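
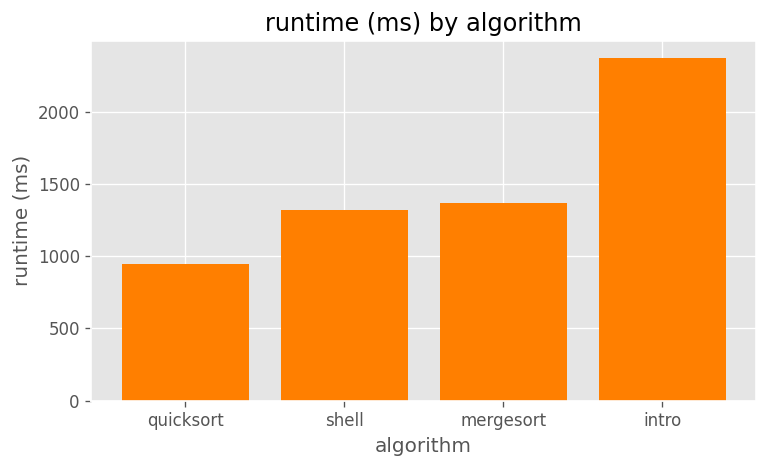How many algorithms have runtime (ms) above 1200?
3

Above 1200: shell, mergesort, intro.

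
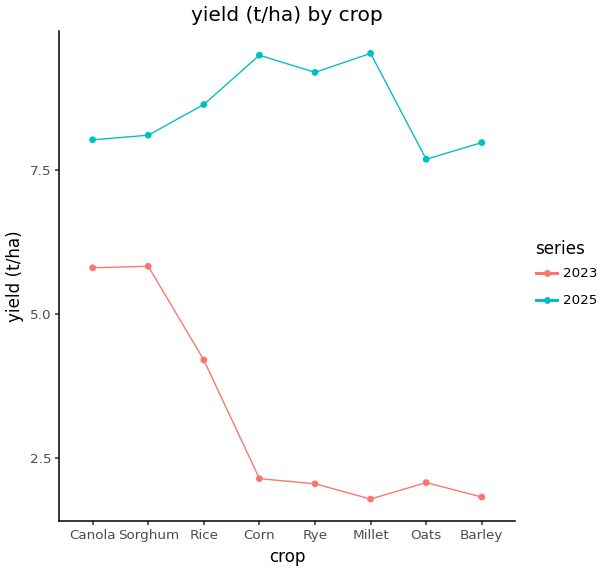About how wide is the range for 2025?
Max Millet ≈ 10, min Oats ≈ 8; range ≈ 2.

≈ 2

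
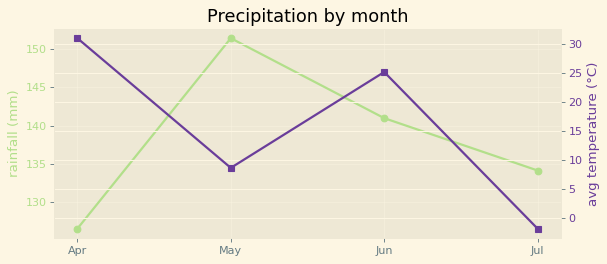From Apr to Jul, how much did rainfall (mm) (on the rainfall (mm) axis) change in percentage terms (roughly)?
Apr ≈ 125, Jul ≈ 135; (135 − 125) / 125 ≈ +8%.

≈ +8%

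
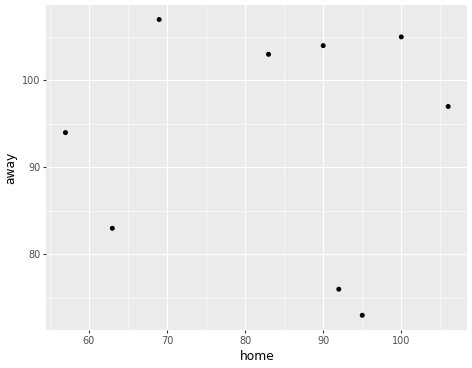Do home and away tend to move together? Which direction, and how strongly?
Points are roughly uncorrelated; weak (|r| ≈ 0.0).

no clear correlation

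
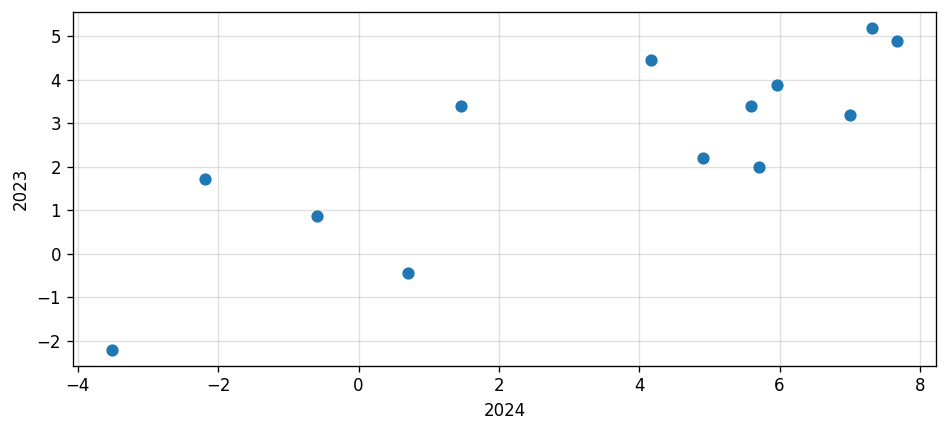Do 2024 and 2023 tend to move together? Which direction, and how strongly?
Points are positively correlated; strong (|r| ≈ 0.8).

positive, strong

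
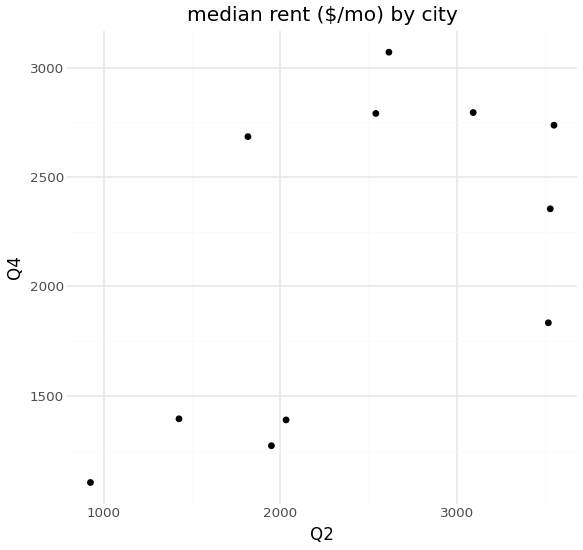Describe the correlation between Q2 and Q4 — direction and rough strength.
Points are positively correlated; moderate (|r| ≈ 0.6).

positive, moderate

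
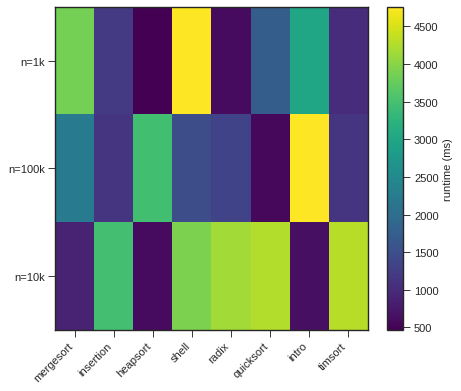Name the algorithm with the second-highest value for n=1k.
Top 3 for n=1k: shell ≈ 4500, mergesort ≈ 4000, intro ≈ 3000.

mergesort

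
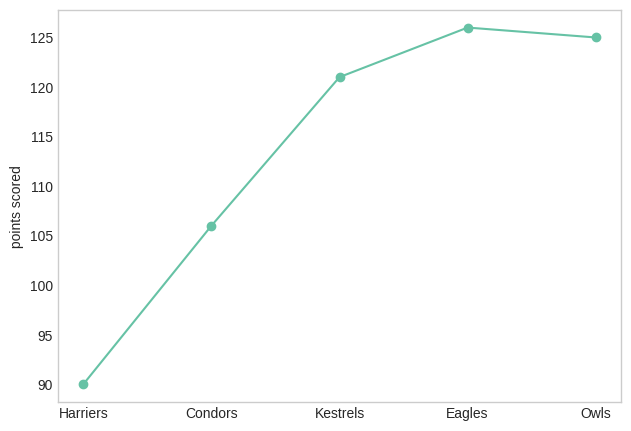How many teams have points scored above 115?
Above 115: Kestrels, Eagles, Owls.

3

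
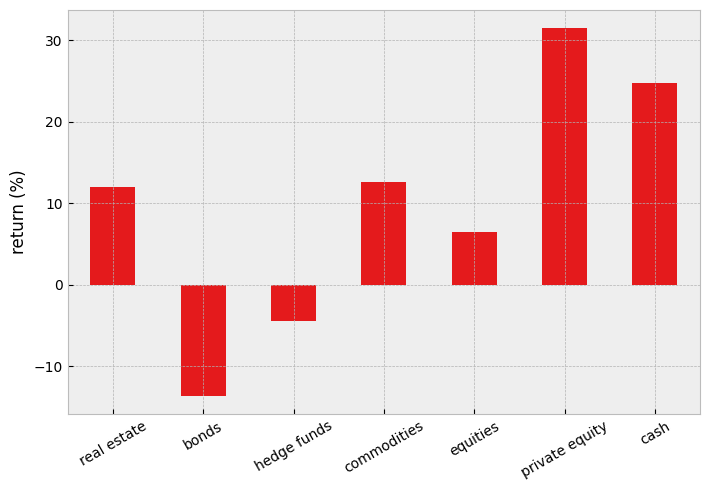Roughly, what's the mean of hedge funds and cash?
≈ 10

(-5 + 25) / 2 ≈ 10.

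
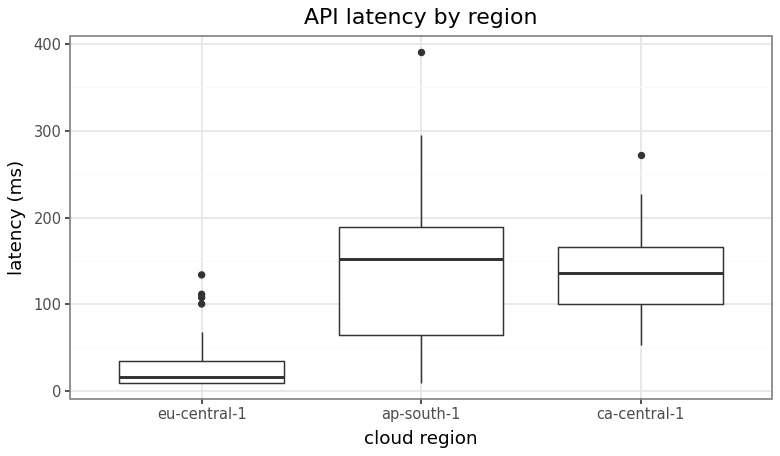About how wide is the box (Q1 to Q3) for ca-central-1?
≈ 70

Q3 ≈ 170, Q1 ≈ 100; IQR ≈ 70.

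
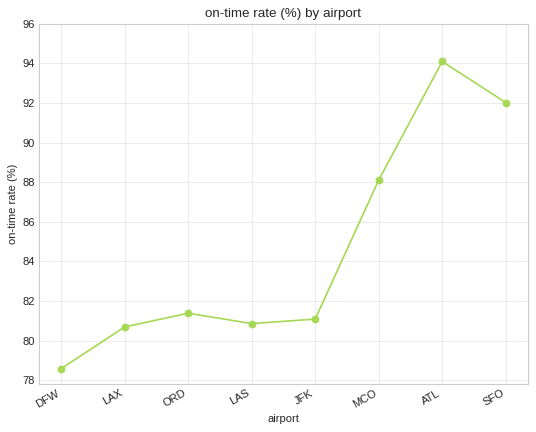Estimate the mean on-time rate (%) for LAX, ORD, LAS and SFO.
≈ 84

(80 + 82 + 80 + 92) / 4 ≈ 84.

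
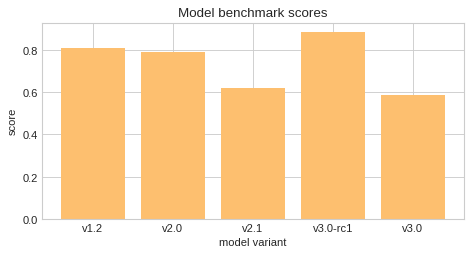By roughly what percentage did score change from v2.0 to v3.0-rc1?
≈ +12.5%

v2.0 ≈ 0.8, v3.0-rc1 ≈ 0.9; (0.9 − 0.8) / 0.8 ≈ +12.5%.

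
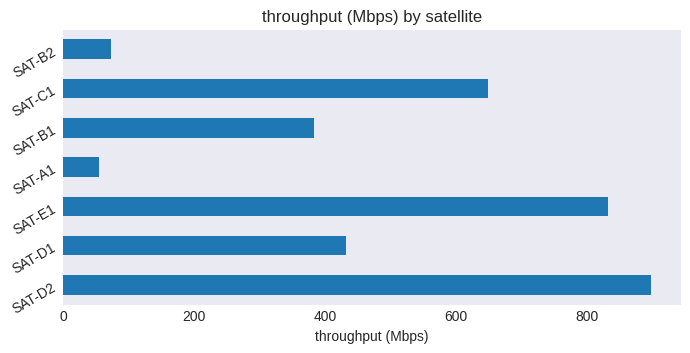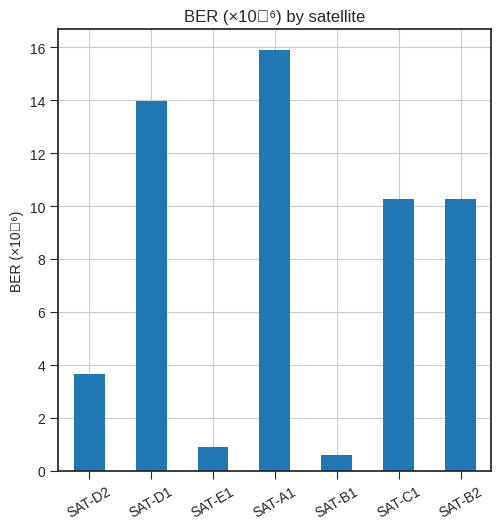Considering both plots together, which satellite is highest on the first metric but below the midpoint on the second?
SAT-D2

Chart 2 median BER (×10⁻⁶) ≈ 10; below-median satellites: SAT-D2, SAT-E1, SAT-B1. Among those, SAT-D2 has the highest throughput (Mbps) (≈ 900).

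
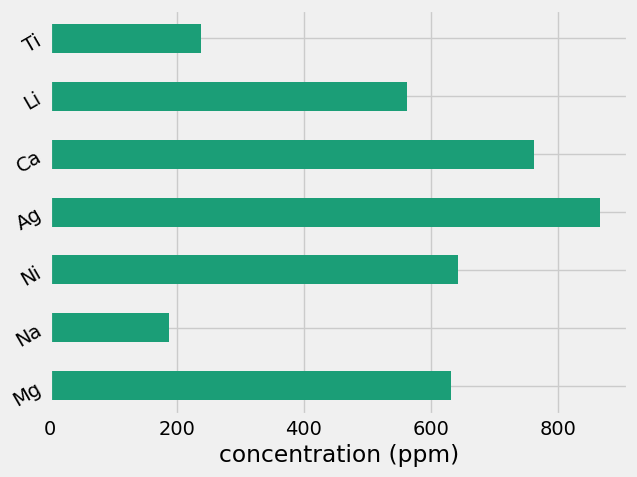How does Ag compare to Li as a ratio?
≈ 1.5×

Ag ≈ 900, Li ≈ 600; 900/600 ≈ 1.5.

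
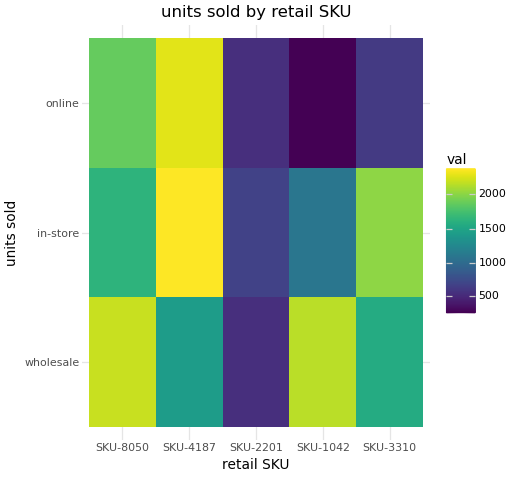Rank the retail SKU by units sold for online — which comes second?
Top 3 for online: SKU-4187 ≈ 2200, SKU-8050 ≈ 1800, SKU-3310 ≈ 600.

SKU-8050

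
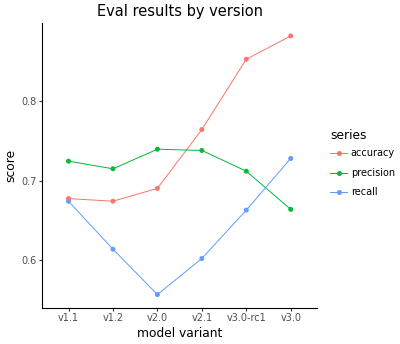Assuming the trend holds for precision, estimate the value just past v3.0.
Last three: 0.75, 0.70, 0.65 → slope ≈ -0.05/step → next ≈ 0.6.

≈ 0.6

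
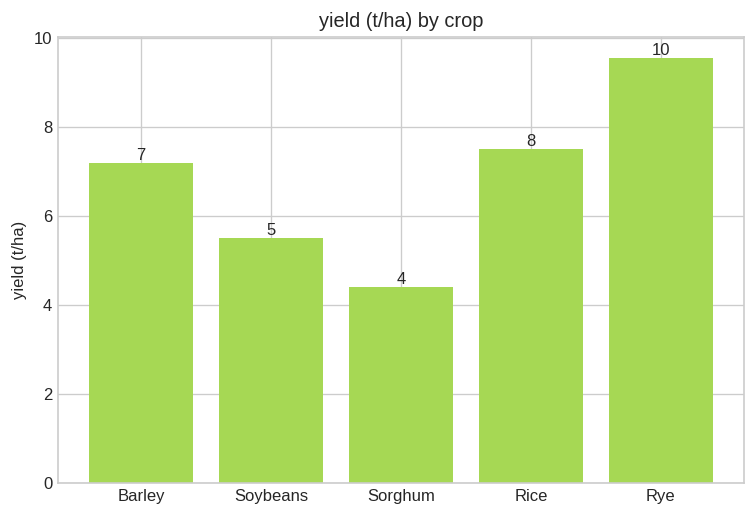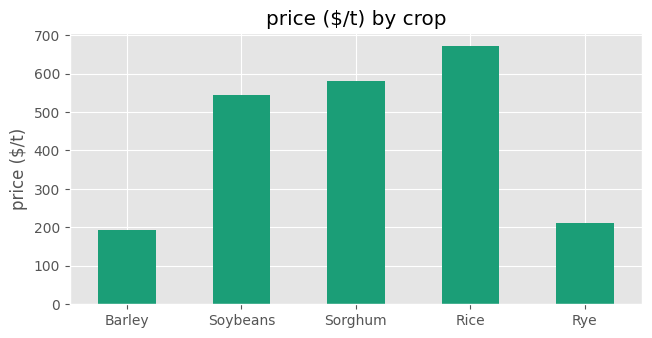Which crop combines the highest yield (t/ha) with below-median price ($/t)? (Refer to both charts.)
Chart 2 median price ($/t) ≈ 500; below-median crops: Barley, Rye. Among those, Rye has the highest yield (t/ha) (≈ 10).

Rye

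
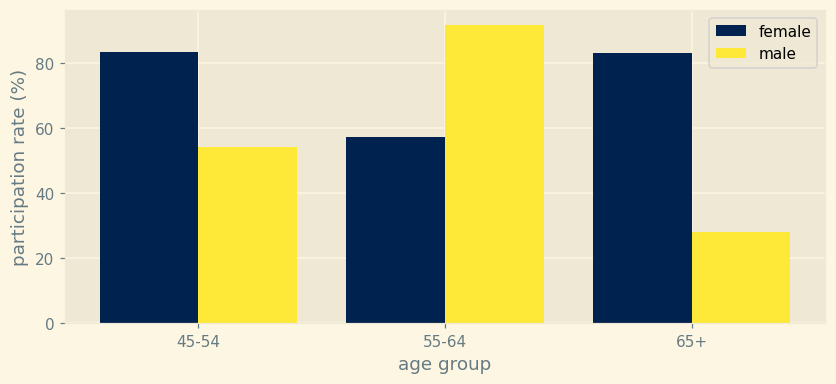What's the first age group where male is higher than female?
55-64

45-54: male ≈ 50 vs female ≈ 80 (not yet); 55-64: male ≈ 90 vs female ≈ 60 (first crossover).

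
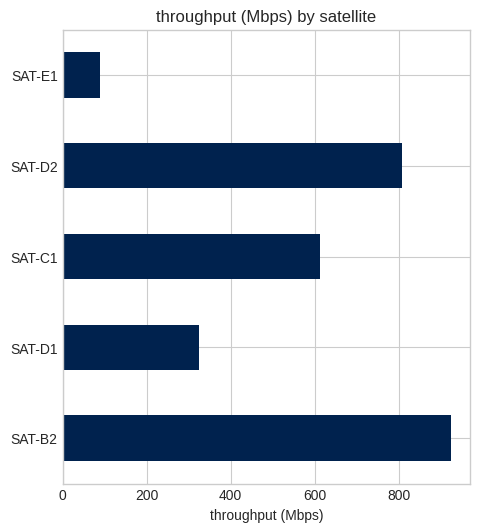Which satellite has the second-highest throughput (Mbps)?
SAT-D2

Top 3: SAT-B2 ≈ 900, SAT-D2 ≈ 800, SAT-C1 ≈ 600.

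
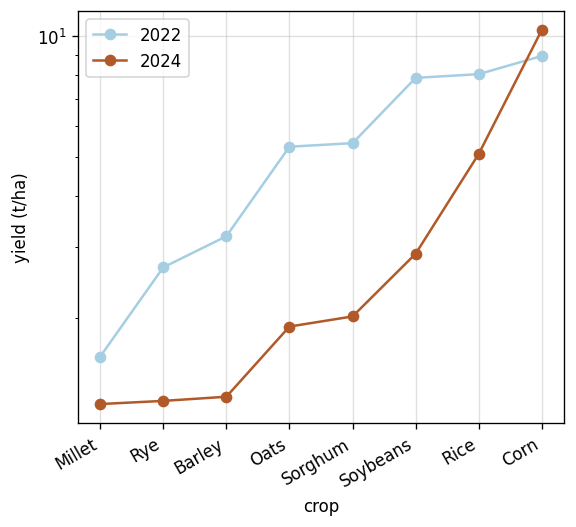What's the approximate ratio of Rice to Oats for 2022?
≈ 1.6×

Rice ≈ 8, Oats ≈ 5; 8/5 ≈ 1.6.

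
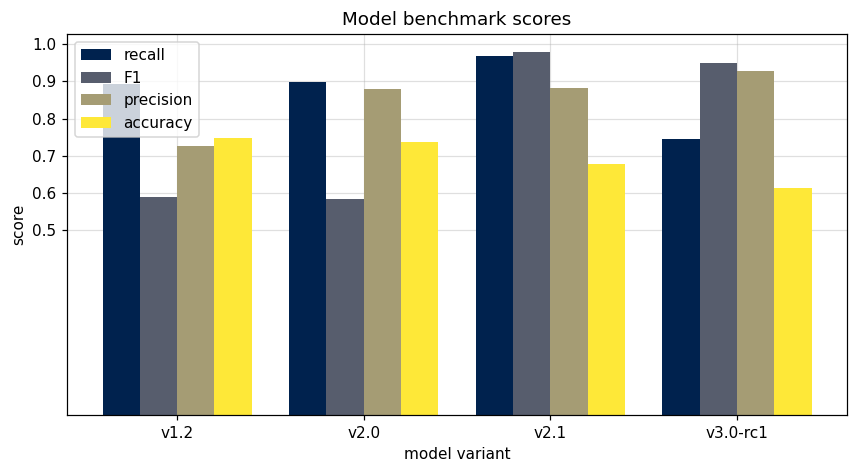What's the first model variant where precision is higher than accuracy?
v1.2: precision ≈ 0.7 vs accuracy ≈ 0.7 (not yet); v2.0: precision ≈ 0.9 vs accuracy ≈ 0.7 (first crossover).

v2.0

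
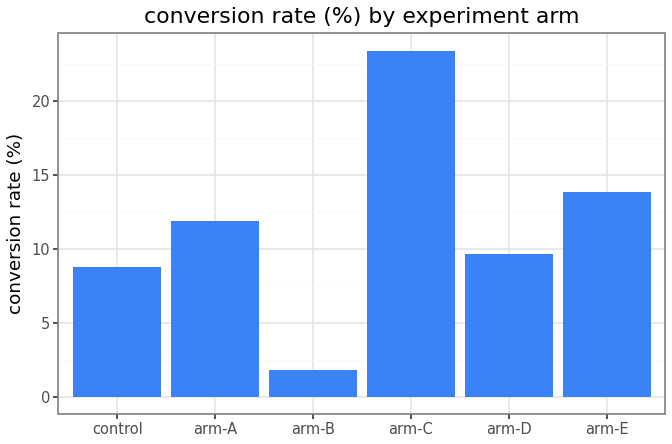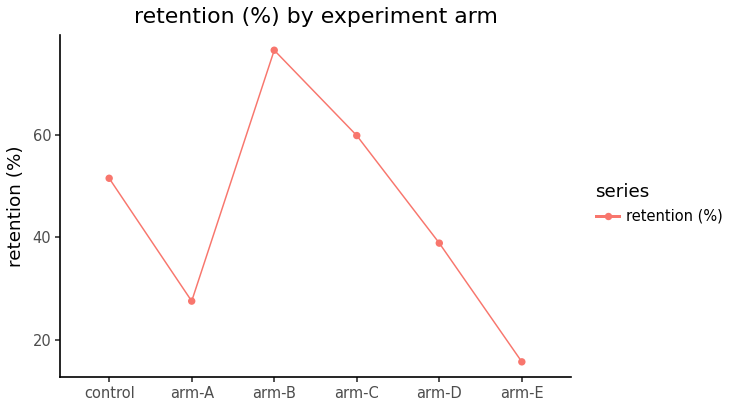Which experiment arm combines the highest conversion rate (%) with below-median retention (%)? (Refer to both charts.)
Chart 2 median retention (%) ≈ 50; below-median experiment arms: arm-A, arm-D, arm-E. Among those, arm-E has the highest conversion rate (%) (≈ 15).

arm-E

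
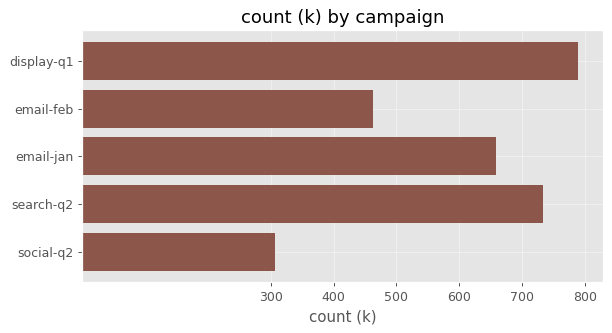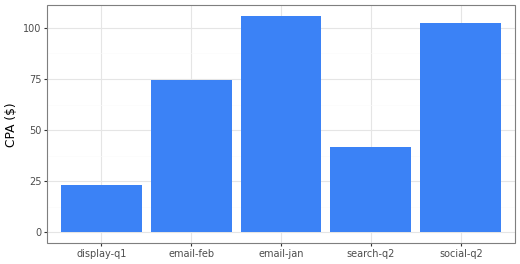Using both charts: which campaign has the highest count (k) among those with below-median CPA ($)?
display-q1

Chart 2 median CPA ($) ≈ 70; below-median campaigns: display-q1, search-q2. Among those, display-q1 has the highest count (k) (≈ 800).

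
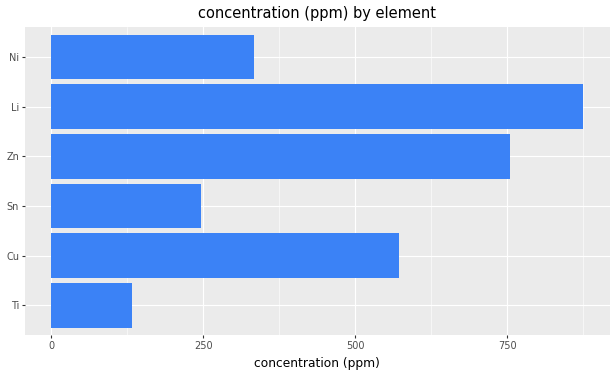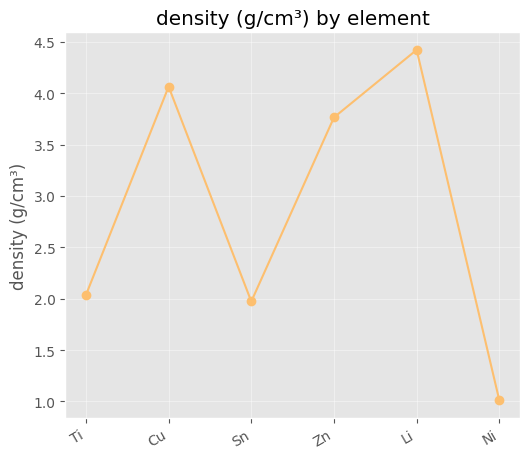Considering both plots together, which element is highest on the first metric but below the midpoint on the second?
Chart 2 median density (g/cm³) ≈ 3; below-median elements: Ti, Sn, Ni. Among those, Ni has the highest concentration (ppm) (≈ 300).

Ni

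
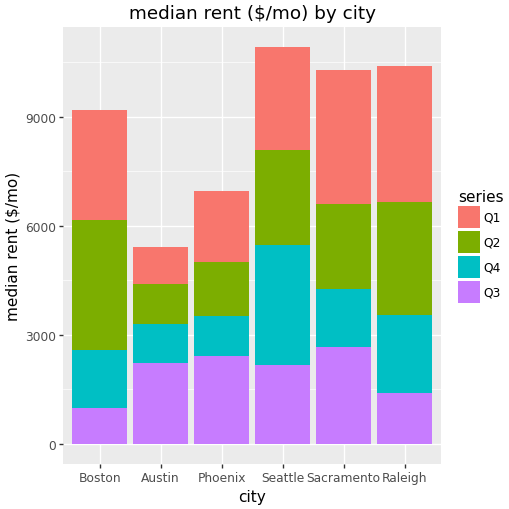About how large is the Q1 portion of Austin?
Q1 top ≈ 5000, bottom ≈ 4000; segment ≈ 1000.

≈ 1000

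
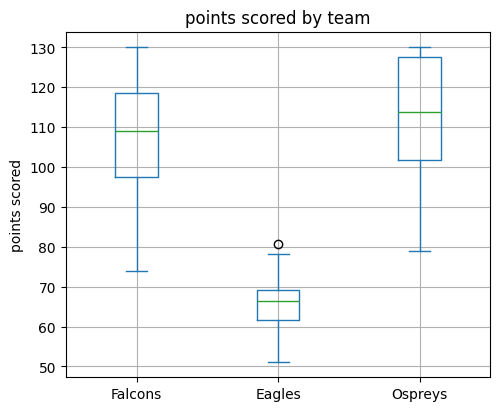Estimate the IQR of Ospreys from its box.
Q3 ≈ 130, Q1 ≈ 100; IQR ≈ 30.

≈ 30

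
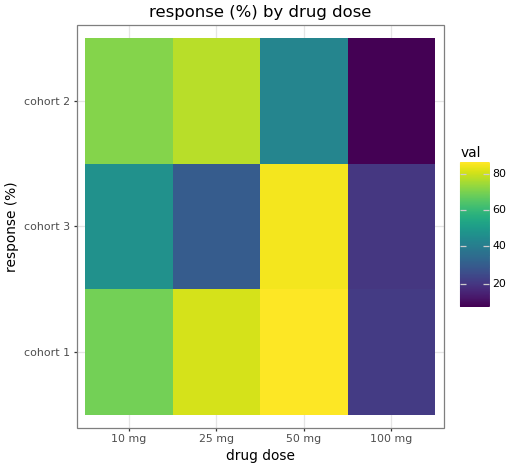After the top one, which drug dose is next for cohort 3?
10 mg

Top 3 for cohort 3: 50 mg ≈ 90, 10 mg ≈ 50, 25 mg ≈ 30.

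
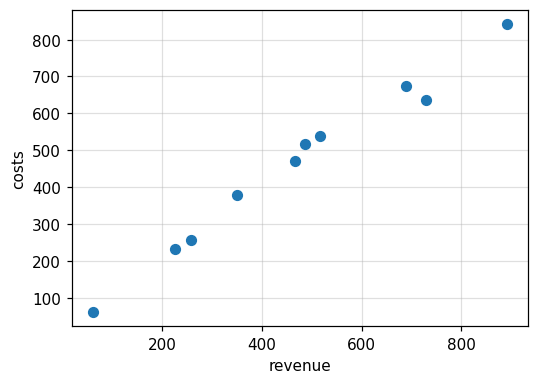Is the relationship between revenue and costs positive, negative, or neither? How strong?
positive, strong

Points are positively correlated; strong (|r| ≈ 1.0).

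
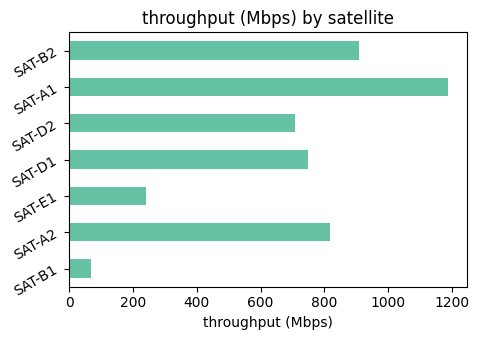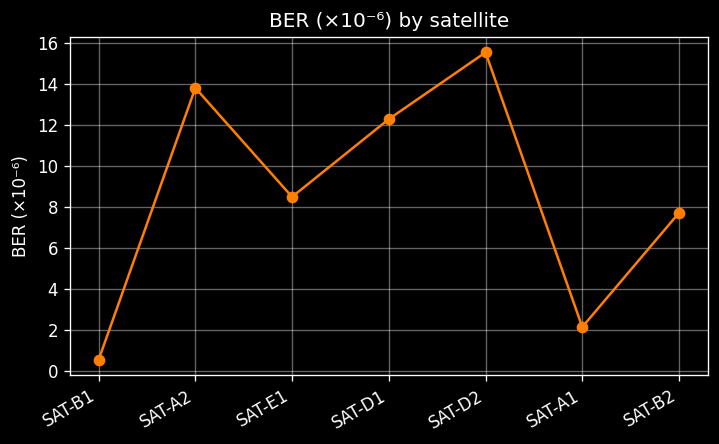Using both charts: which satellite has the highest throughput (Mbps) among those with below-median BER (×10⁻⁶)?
SAT-A1

Chart 2 median BER (×10⁻⁶) ≈ 8; below-median satellites: SAT-B1, SAT-A1, SAT-B2. Among those, SAT-A1 has the highest throughput (Mbps) (≈ 1200).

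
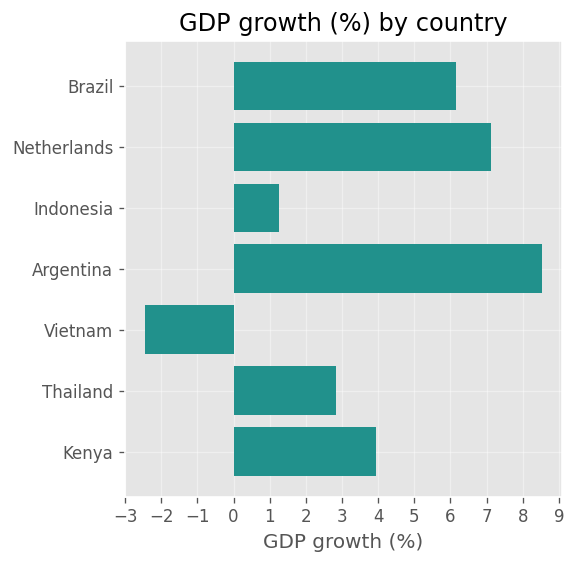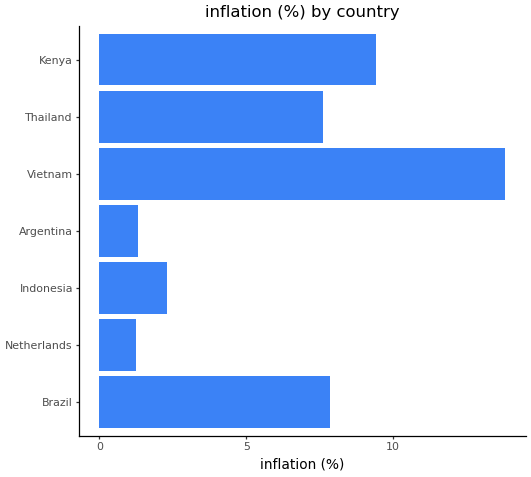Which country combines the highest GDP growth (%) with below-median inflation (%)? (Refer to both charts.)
Chart 2 median inflation (%) ≈ 8; below-median countries: Netherlands, Indonesia, Argentina. Among those, Argentina has the highest GDP growth (%) (≈ 9).

Argentina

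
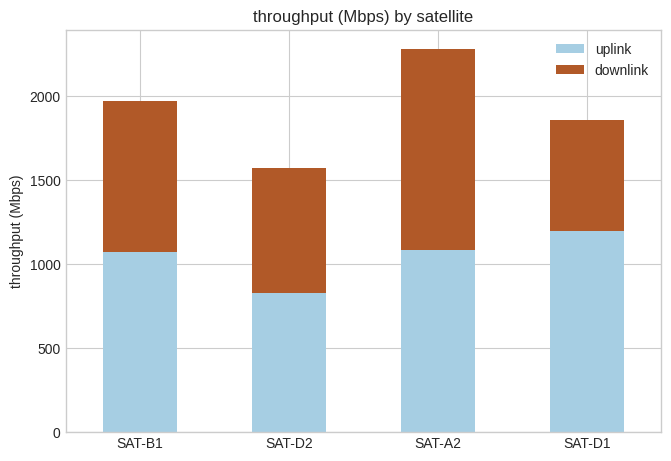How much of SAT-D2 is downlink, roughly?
downlink top ≈ 1600, bottom ≈ 800; segment ≈ 800.

≈ 800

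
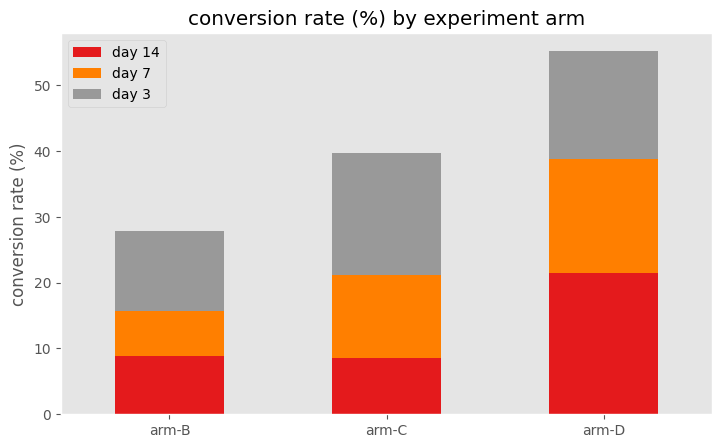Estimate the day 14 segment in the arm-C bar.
≈ 10

day 14 top ≈ 10, bottom ≈ 0; segment ≈ 10.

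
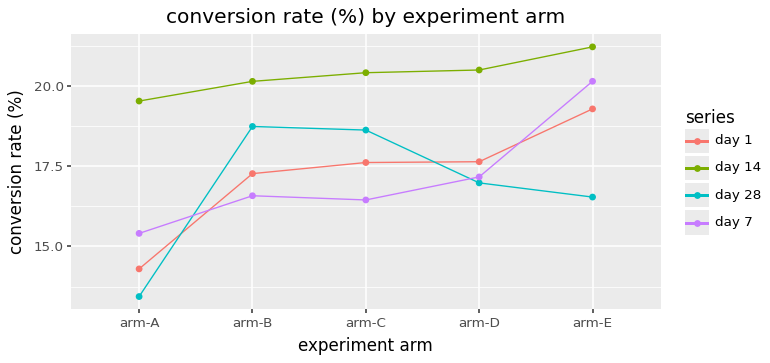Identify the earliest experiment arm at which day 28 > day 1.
arm-B

arm-A: day 28 ≈ 13 vs day 1 ≈ 14 (not yet); arm-B: day 28 ≈ 19 vs day 1 ≈ 17 (first crossover).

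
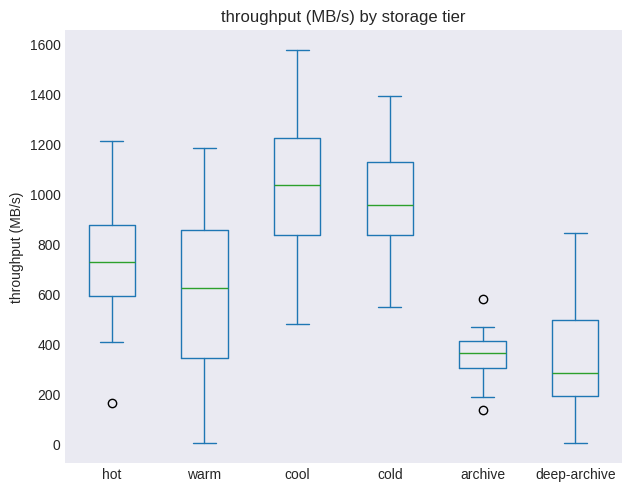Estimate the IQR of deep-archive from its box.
≈ 300

Q3 ≈ 500, Q1 ≈ 200; IQR ≈ 300.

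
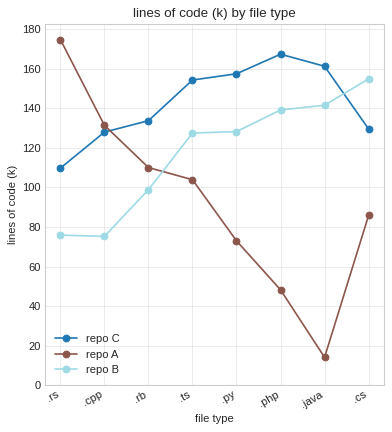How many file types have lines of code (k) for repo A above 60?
6

Above 60: .rs, .cpp, .rb, .ts, .py, .cs.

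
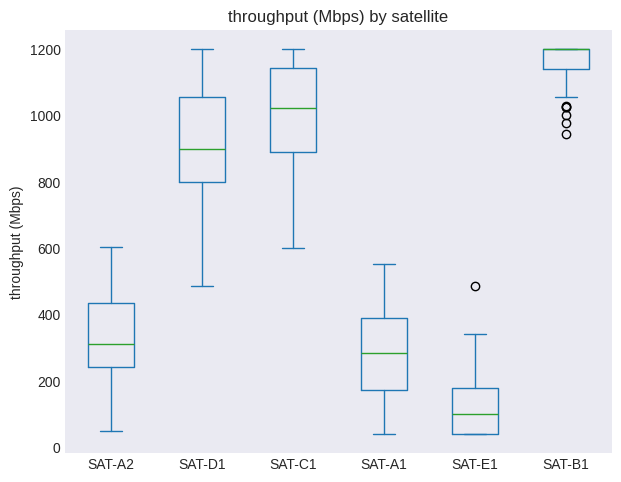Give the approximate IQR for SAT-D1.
Q3 ≈ 1100, Q1 ≈ 800; IQR ≈ 300.

≈ 300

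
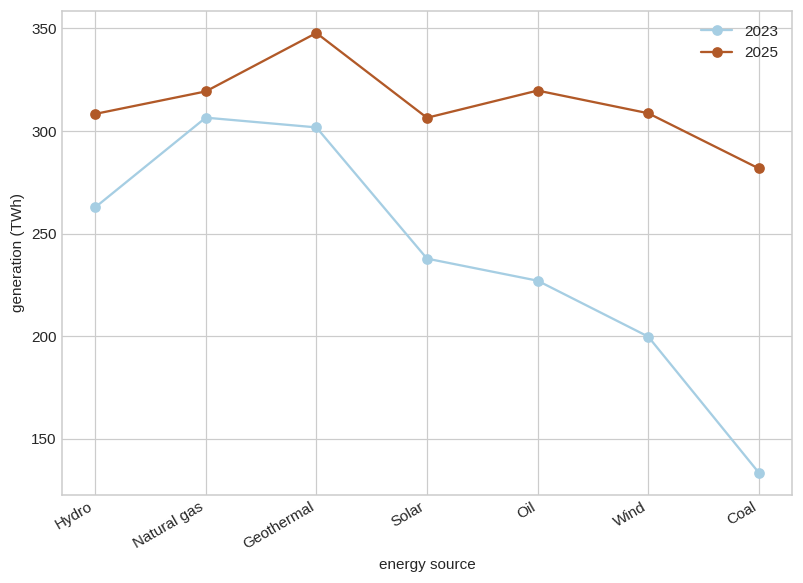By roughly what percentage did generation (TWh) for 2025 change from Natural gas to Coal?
≈ -12.5%

Natural gas ≈ 320, Coal ≈ 280; (280 − 320) / 320 ≈ -12.5%.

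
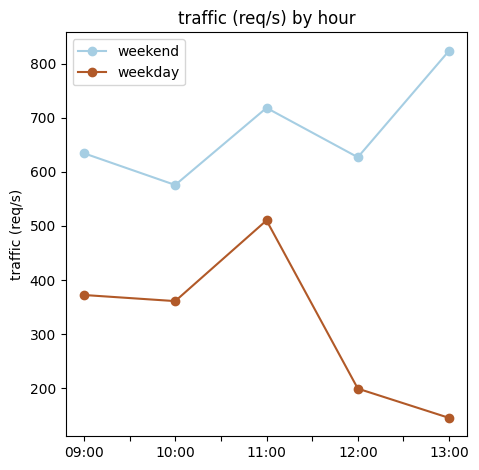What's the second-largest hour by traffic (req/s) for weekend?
11:00

Top 3 for weekend: 13:00 ≈ 800, 11:00 ≈ 700, 09:00 ≈ 600.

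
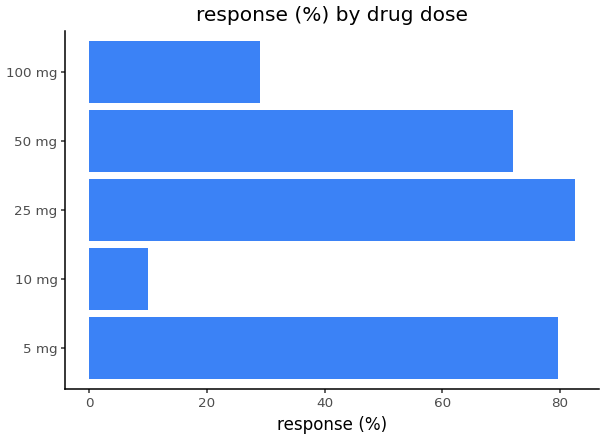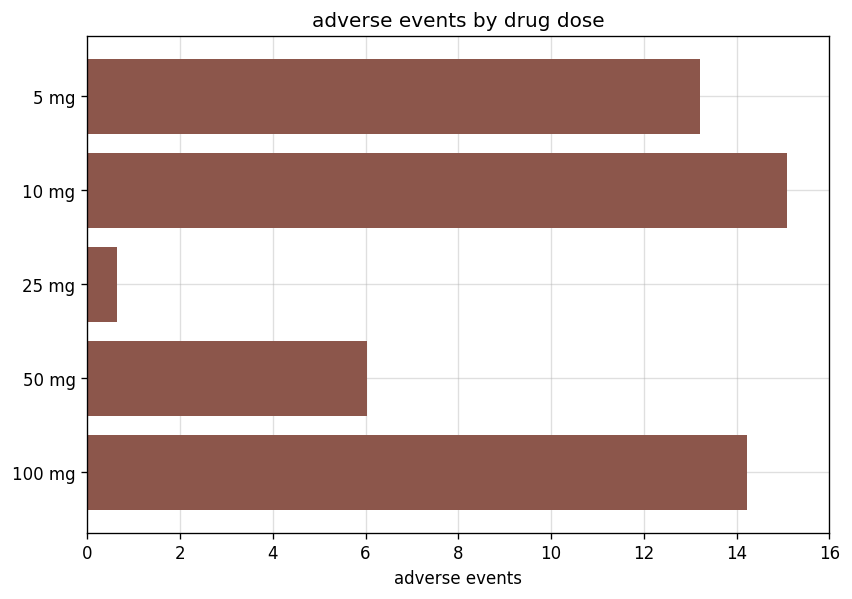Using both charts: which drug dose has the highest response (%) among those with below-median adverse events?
Chart 2 median adverse events ≈ 14; below-median drug doses: 25 mg, 50 mg. Among those, 25 mg has the highest response (%) (≈ 80).

25 mg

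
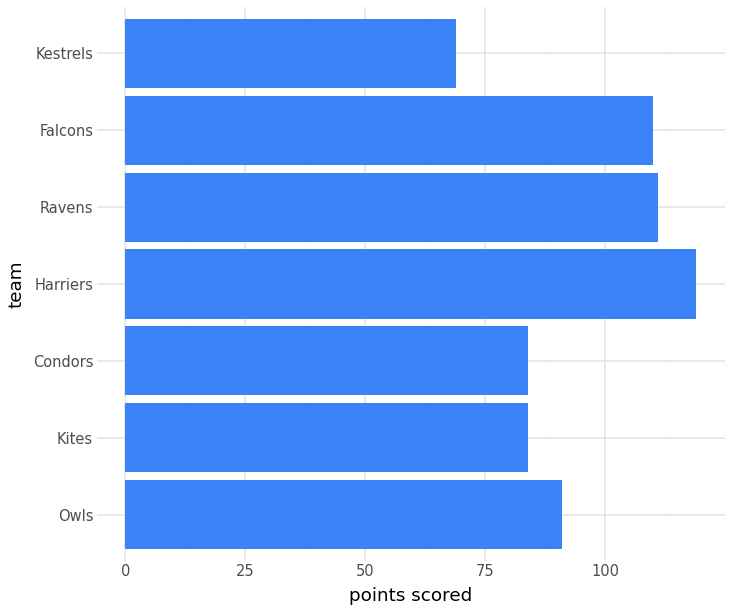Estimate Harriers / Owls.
Harriers ≈ 120, Owls ≈ 90; 120/90 ≈ 1.33.

≈ 1.33×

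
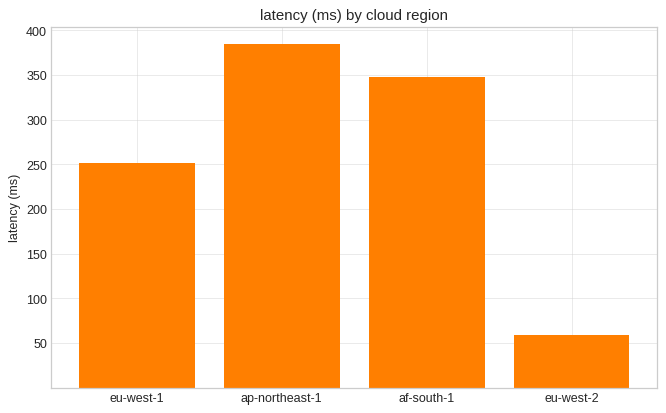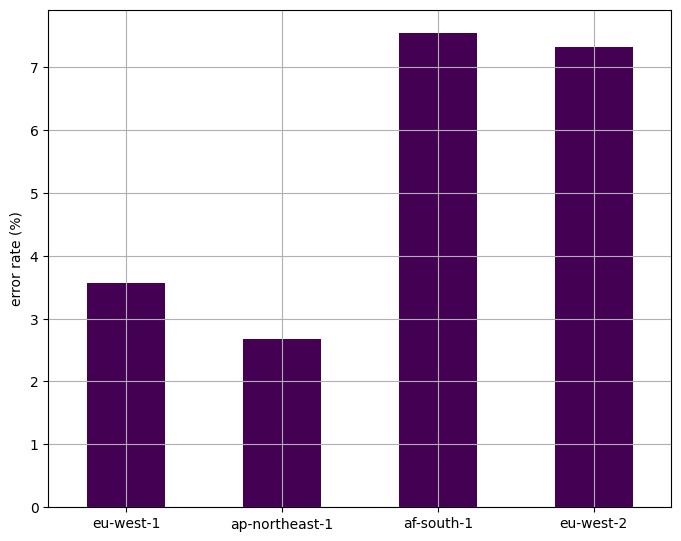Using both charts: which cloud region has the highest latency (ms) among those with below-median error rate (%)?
Chart 2 median error rate (%) ≈ 5; below-median cloud regions: eu-west-1, ap-northeast-1. Among those, ap-northeast-1 has the highest latency (ms) (≈ 400).

ap-northeast-1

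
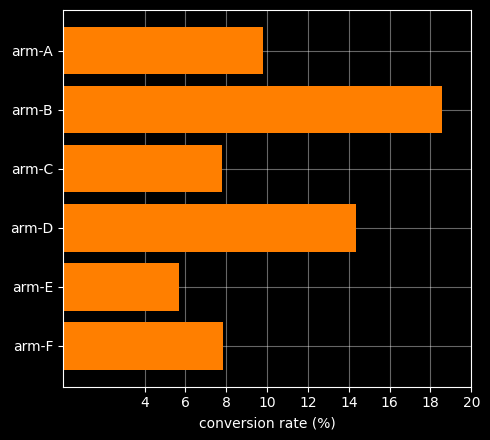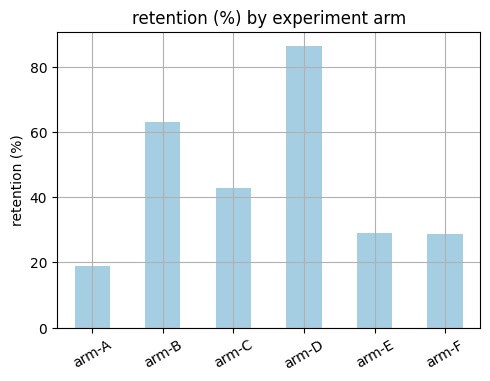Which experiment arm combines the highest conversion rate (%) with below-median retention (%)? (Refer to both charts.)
arm-A

Chart 2 median retention (%) ≈ 40; below-median experiment arms: arm-A, arm-E, arm-F. Among those, arm-A has the highest conversion rate (%) (≈ 10).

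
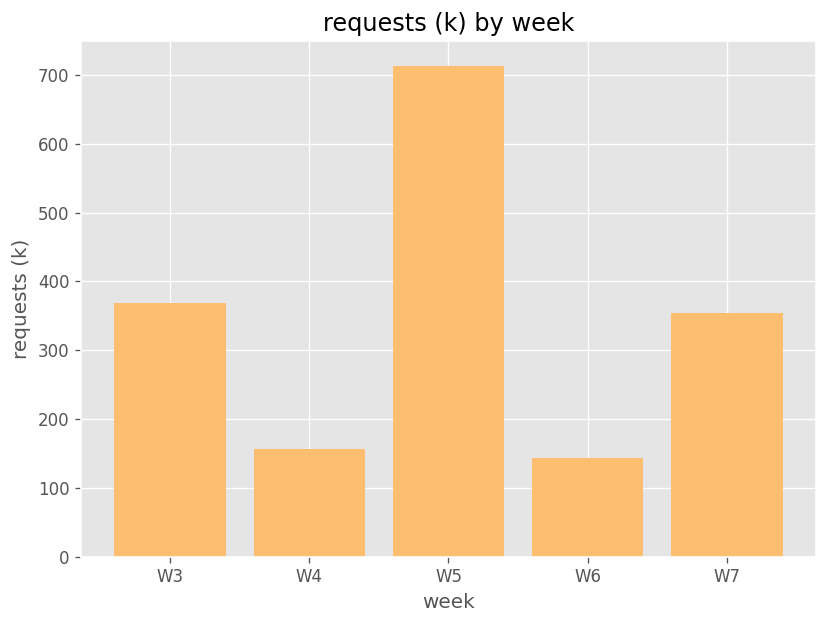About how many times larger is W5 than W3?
≈ 1.75×

W5 ≈ 700, W3 ≈ 400; 700/400 ≈ 1.75.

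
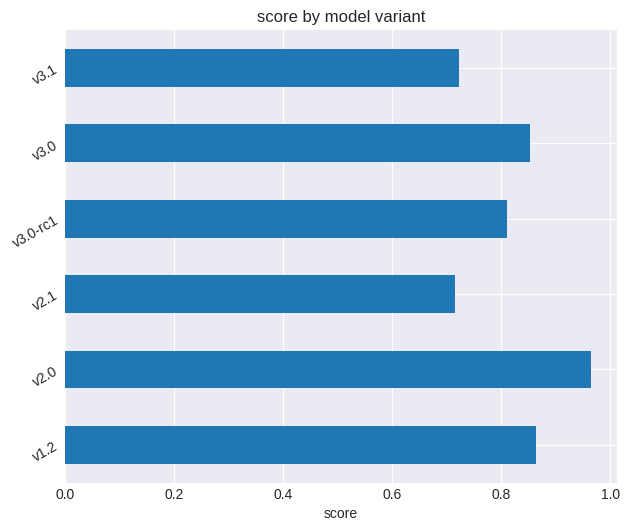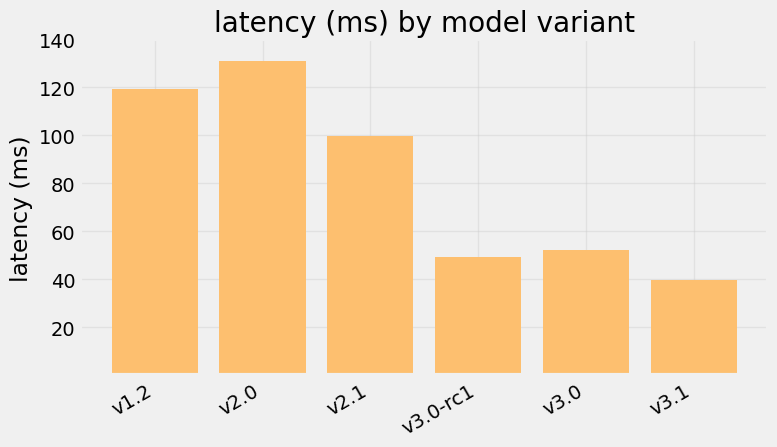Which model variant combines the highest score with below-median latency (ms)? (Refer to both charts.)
v3.0

Chart 2 median latency (ms) ≈ 80; below-median model variants: v3.0-rc1, v3.0, v3.1. Among those, v3.0 has the highest score (≈ 0.9).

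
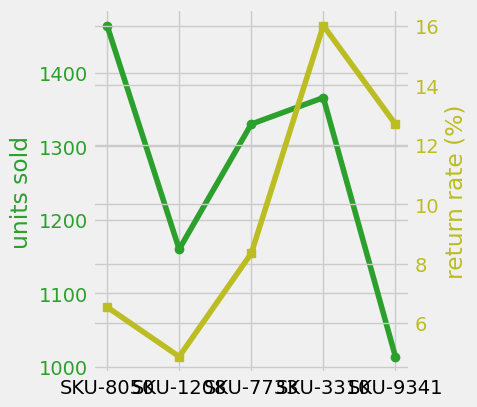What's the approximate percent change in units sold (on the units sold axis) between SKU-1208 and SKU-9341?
≈ -13%

SKU-1208 ≈ 1150, SKU-9341 ≈ 1000; (1000 − 1150) / 1150 ≈ -13%.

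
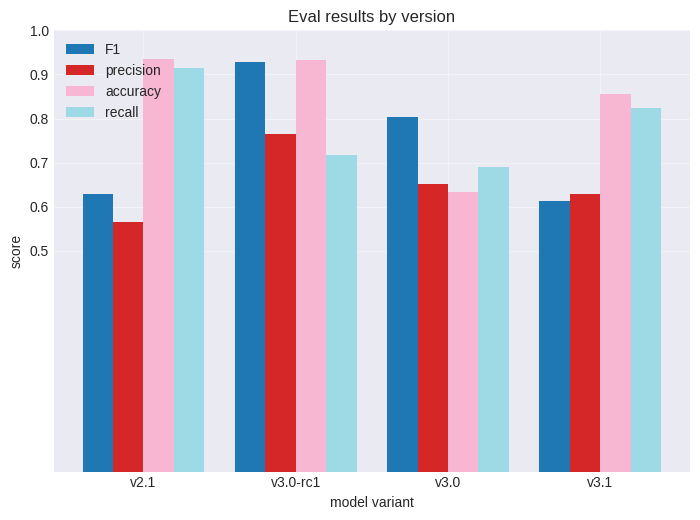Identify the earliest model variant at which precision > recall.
v3.0-rc1

v2.1: precision ≈ 0.6 vs recall ≈ 0.9 (not yet); v3.0-rc1: precision ≈ 0.8 vs recall ≈ 0.7 (first crossover).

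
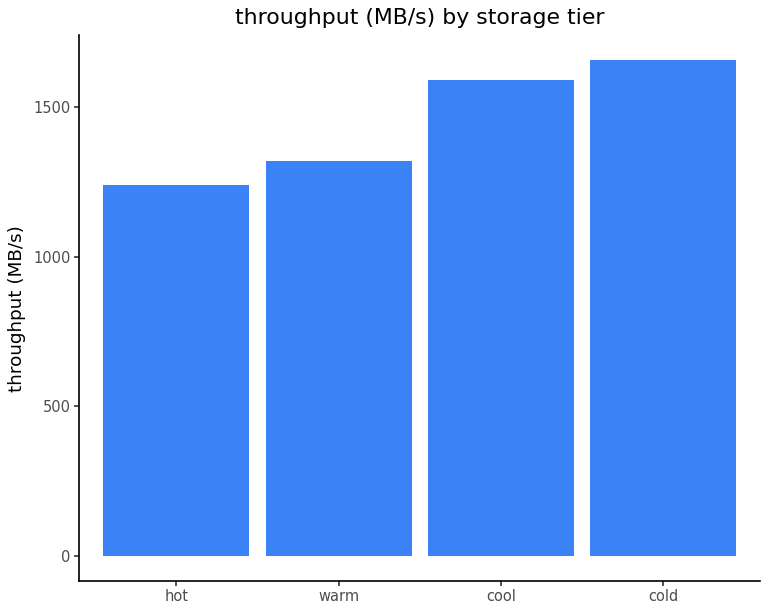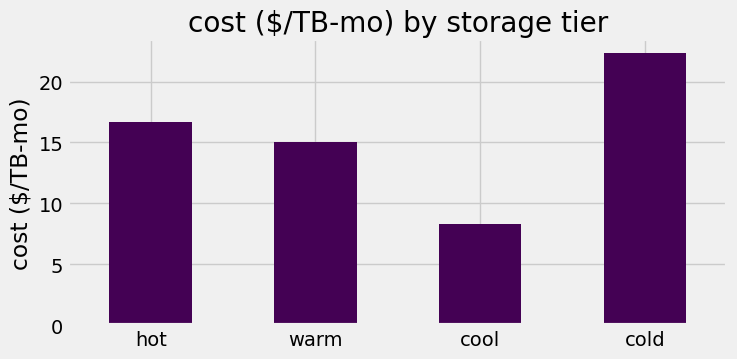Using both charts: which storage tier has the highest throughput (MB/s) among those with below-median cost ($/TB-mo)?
Chart 2 median cost ($/TB-mo) ≈ 15; below-median storage tiers: warm, cool. Among those, cool has the highest throughput (MB/s) (≈ 1600).

cool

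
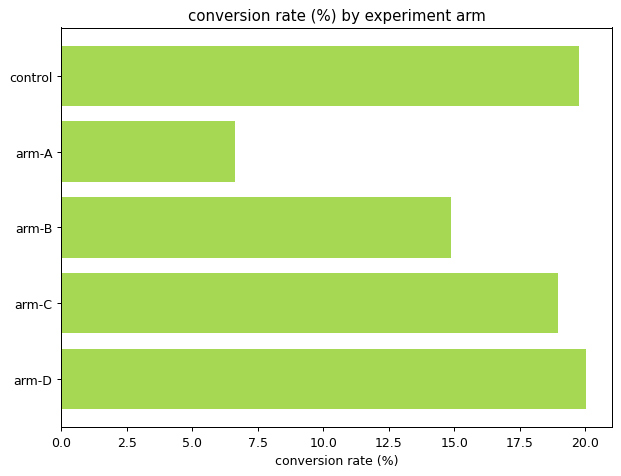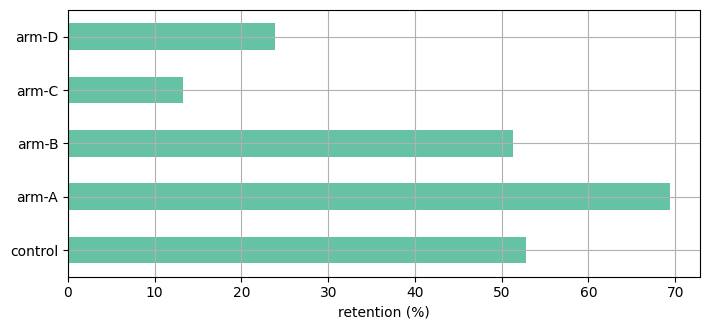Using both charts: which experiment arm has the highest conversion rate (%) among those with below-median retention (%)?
Chart 2 median retention (%) ≈ 50; below-median experiment arms: arm-C, arm-D. Among those, arm-D has the highest conversion rate (%) (≈ 20).

arm-D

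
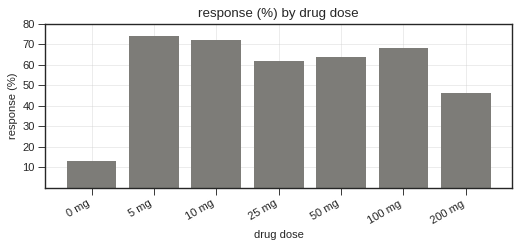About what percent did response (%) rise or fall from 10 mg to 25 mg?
10 mg ≈ 70, 25 mg ≈ 60; (60 − 70) / 70 ≈ -14.3%.

≈ -14.3%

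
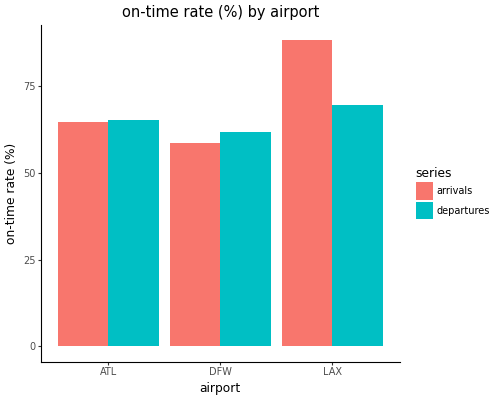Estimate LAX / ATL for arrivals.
≈ 1.5×

LAX ≈ 90, ATL ≈ 60; 90/60 ≈ 1.5.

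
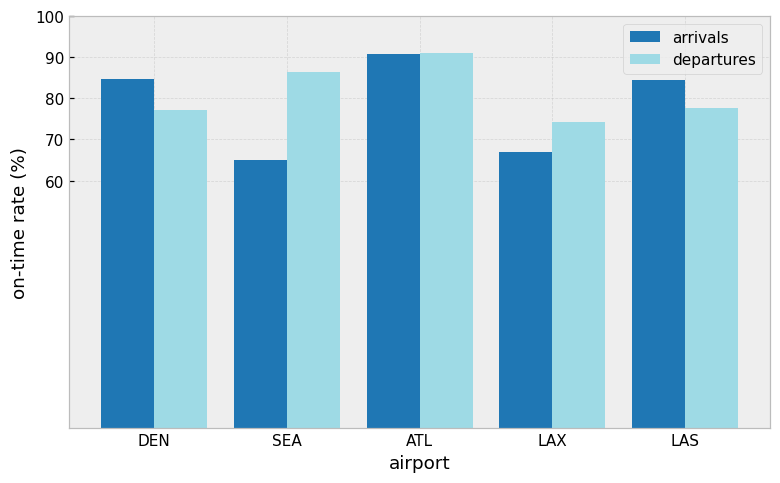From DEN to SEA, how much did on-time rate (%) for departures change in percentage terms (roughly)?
≈ +12.5%

DEN ≈ 80, SEA ≈ 90; (90 − 80) / 80 ≈ +12.5%.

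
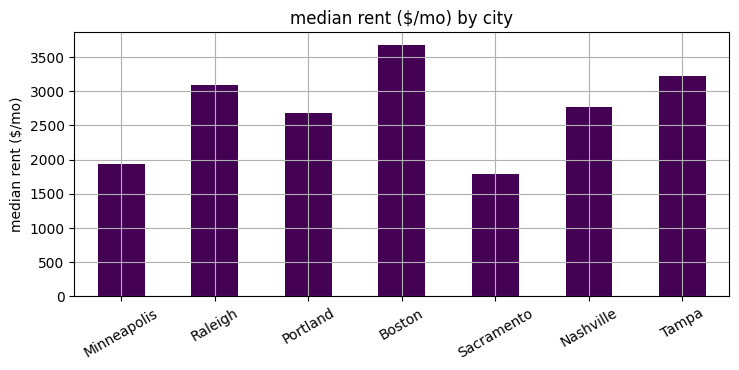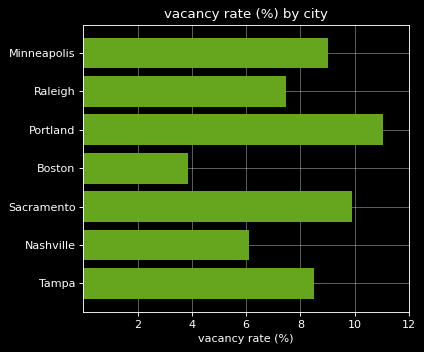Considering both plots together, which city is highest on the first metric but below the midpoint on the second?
Chart 2 median vacancy rate (%) ≈ 8; below-median cities: Raleigh, Boston, Nashville. Among those, Boston has the highest median rent ($/mo) (≈ 3500).

Boston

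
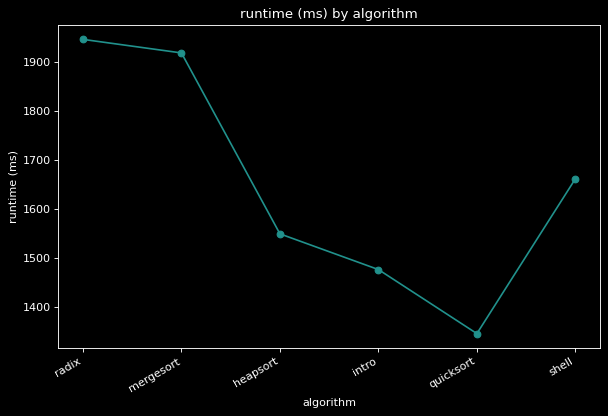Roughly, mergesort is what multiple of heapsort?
≈ 1.27×

mergesort ≈ 1900, heapsort ≈ 1500; 1900/1500 ≈ 1.27.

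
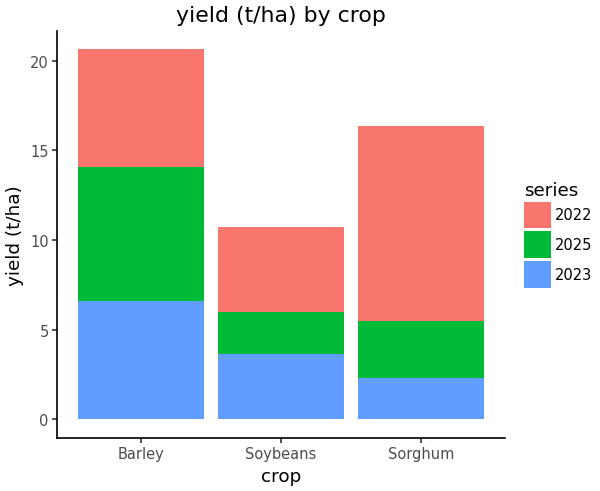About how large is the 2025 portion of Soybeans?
≈ 2

2025 top ≈ 6, bottom ≈ 4; segment ≈ 2.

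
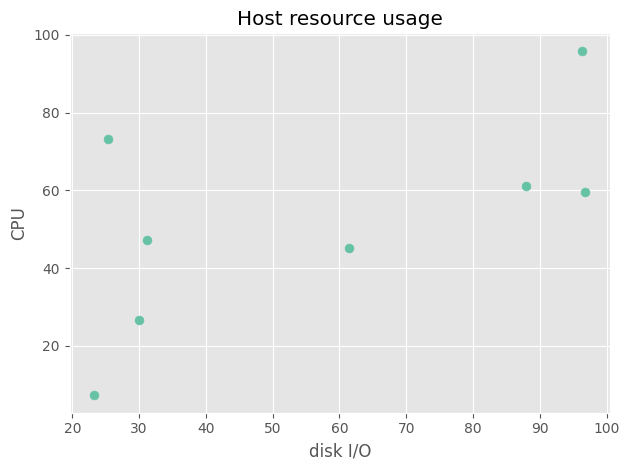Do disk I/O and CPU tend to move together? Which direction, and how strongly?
positive, moderate

Points are positively correlated; moderate (|r| ≈ 0.6).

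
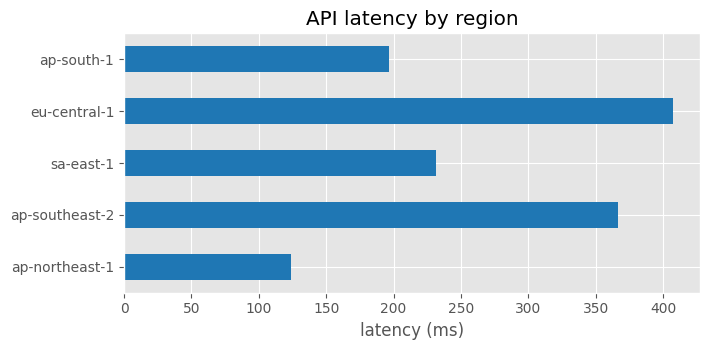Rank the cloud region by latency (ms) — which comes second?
Top 3: eu-central-1 ≈ 400, ap-southeast-2 ≈ 350, sa-east-1 ≈ 250.

ap-southeast-2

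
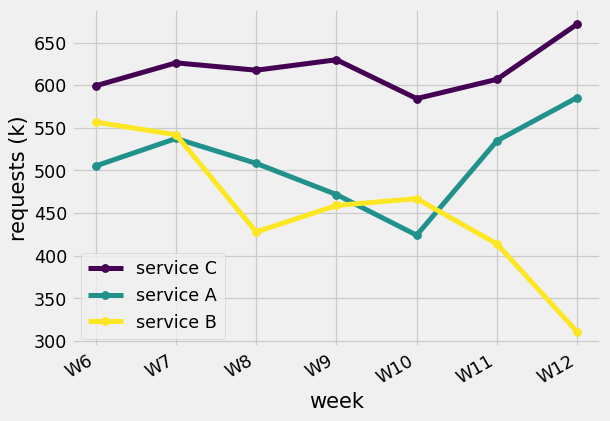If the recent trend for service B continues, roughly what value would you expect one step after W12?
Last three: 450, 400, 300 → slope ≈ -75/step → next ≈ 225.

≈ 225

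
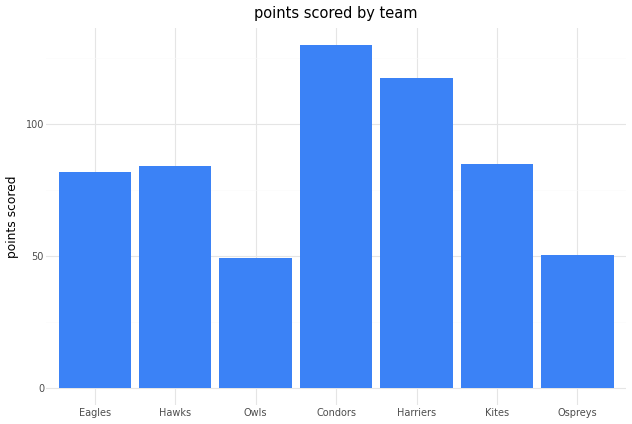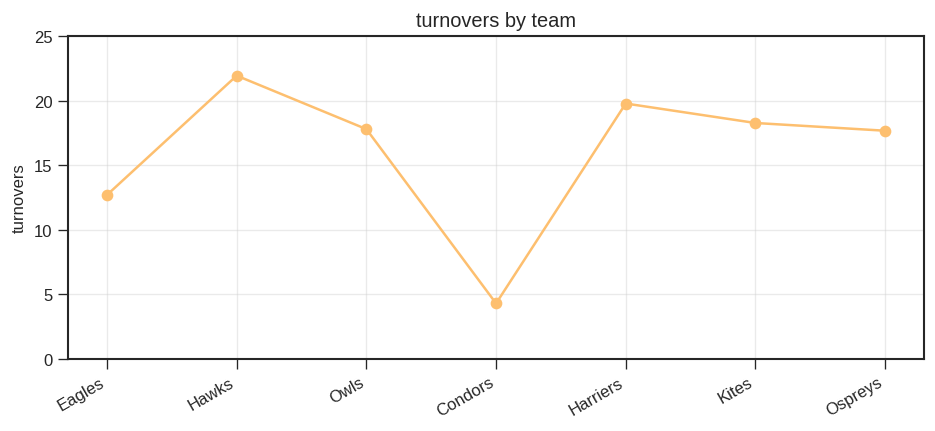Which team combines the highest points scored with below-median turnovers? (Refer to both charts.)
Condors

Chart 2 median turnovers ≈ 20; below-median teams: Eagles, Condors, Ospreys. Among those, Condors has the highest points scored (≈ 120).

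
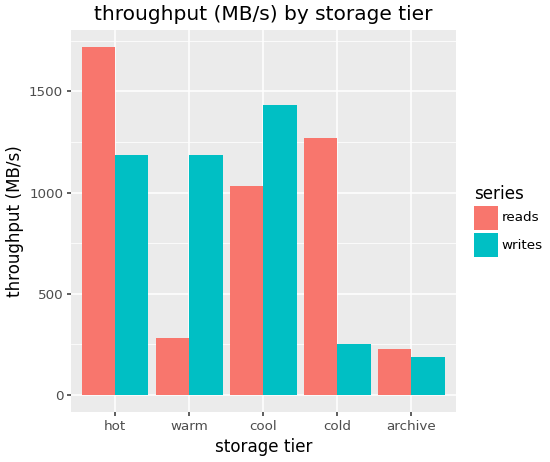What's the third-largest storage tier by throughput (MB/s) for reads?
Top 4 for reads: hot ≈ 1800, cold ≈ 1200, cool ≈ 1000, warm ≈ 200.

cool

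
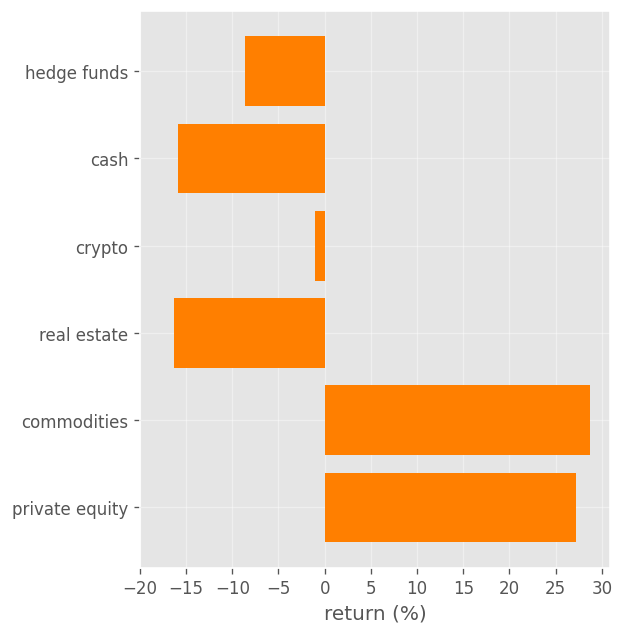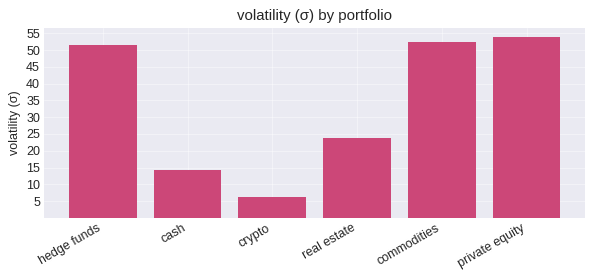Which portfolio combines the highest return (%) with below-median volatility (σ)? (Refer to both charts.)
Chart 2 median volatility (σ) ≈ 40; below-median portfolios: cash, crypto, real estate. Among those, crypto has the highest return (%) (≈ 0).

crypto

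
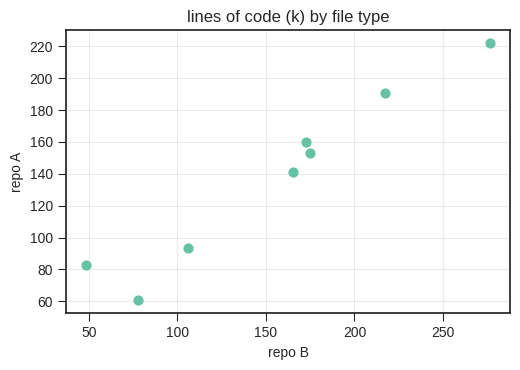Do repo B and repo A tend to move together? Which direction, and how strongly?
positive, strong

Points are positively correlated; strong (|r| ≈ 1.0).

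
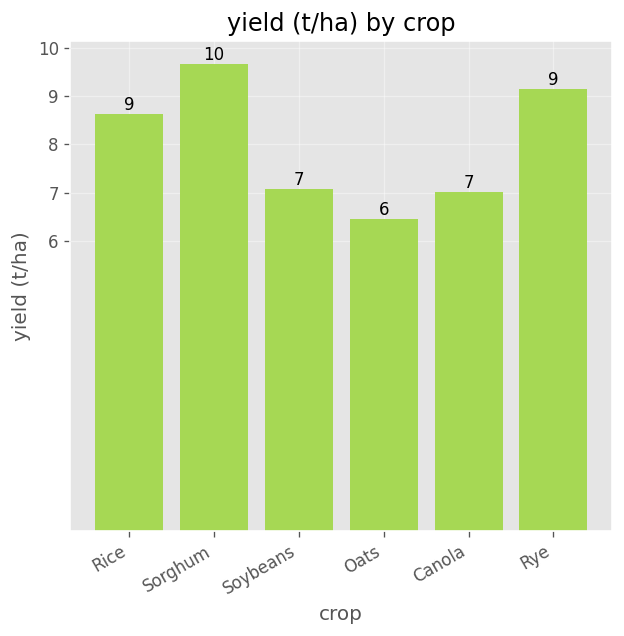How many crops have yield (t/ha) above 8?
Above 8: Rice, Sorghum, Rye.

3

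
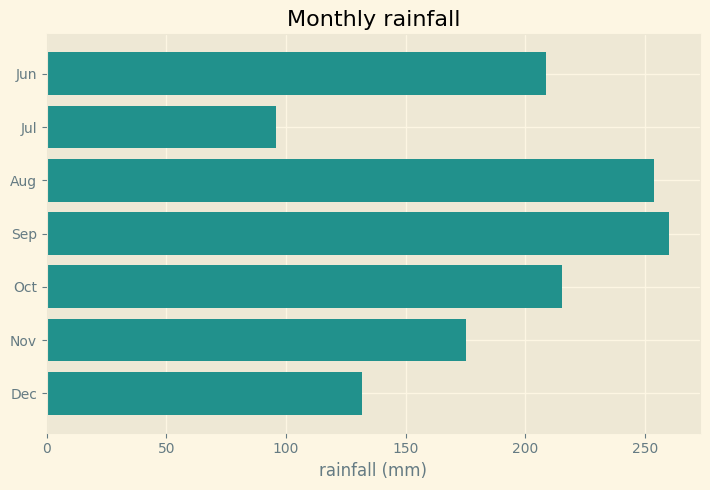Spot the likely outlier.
Jul

Jul ≈ 100; the rest sit between ≈ 125 and ≈ 250.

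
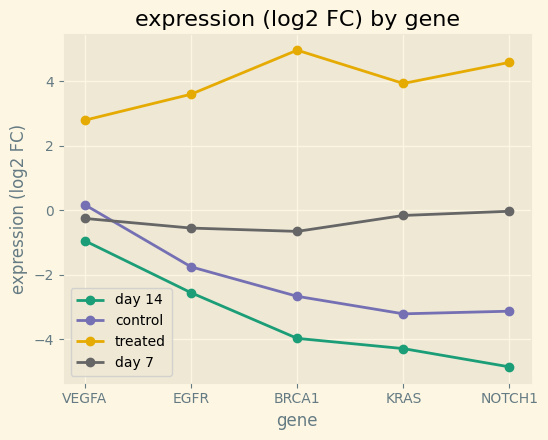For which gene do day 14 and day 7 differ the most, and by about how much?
NOTCH1: day 14 ≈ -5, day 7 ≈ 0 → gap ≈ 5. Next-largest (KRAS) is only ≈ 4.

NOTCH1, ≈ 5 log2 FC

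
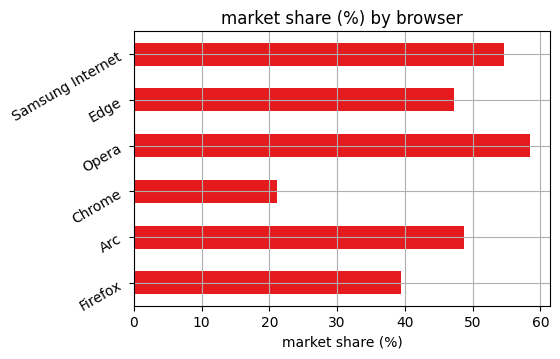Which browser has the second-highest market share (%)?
Top 3: Opera ≈ 60, Samsung Internet ≈ 55, Arc ≈ 50.

Samsung Internet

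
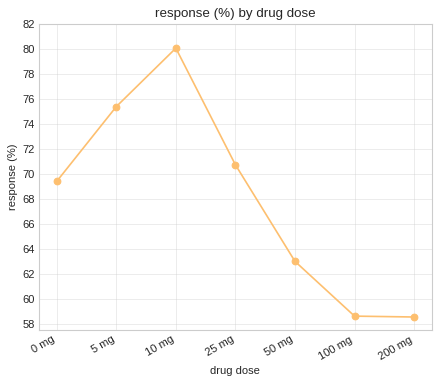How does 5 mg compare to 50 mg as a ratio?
≈ 1.23×

5 mg ≈ 76, 50 mg ≈ 62; 76/62 ≈ 1.23.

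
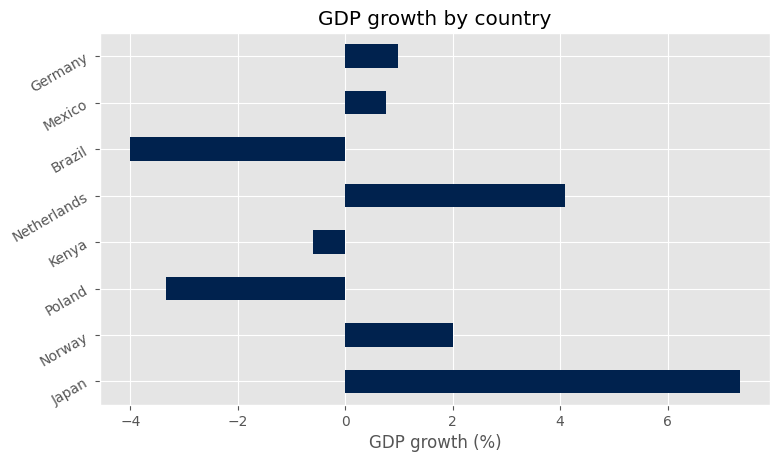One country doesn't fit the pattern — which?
Japan ≈ 7; the rest sit between ≈ -4 and ≈ 4.

Japan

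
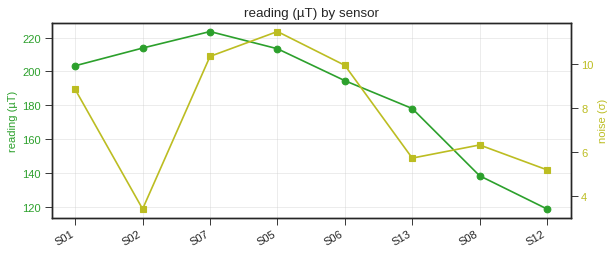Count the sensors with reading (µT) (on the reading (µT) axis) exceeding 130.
7

Above 130: S01, S02, S07, S05, S06, S13, S08.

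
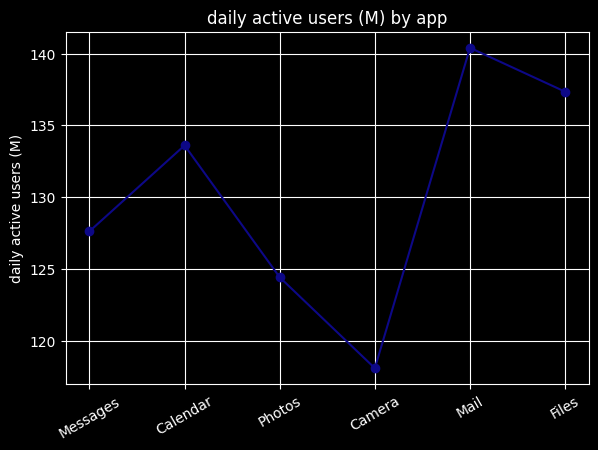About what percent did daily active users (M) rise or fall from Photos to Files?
≈ +11.3%

Photos ≈ 124, Files ≈ 138; (138 − 124) / 124 ≈ +11.3%.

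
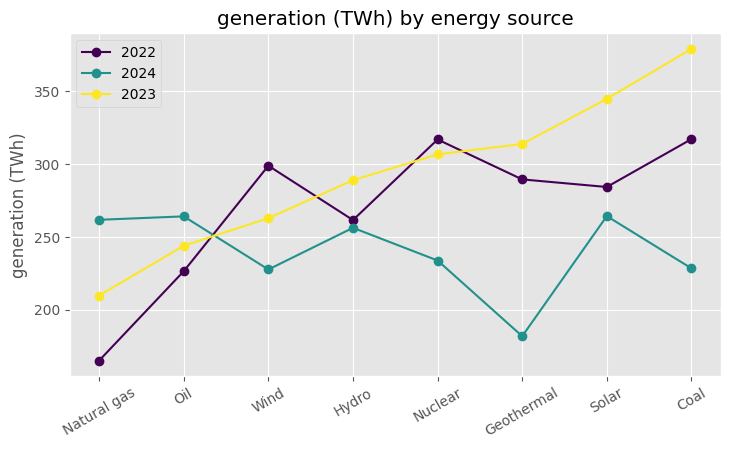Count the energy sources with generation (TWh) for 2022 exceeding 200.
Above 200: Oil, Wind, Hydro, Nuclear, Geothermal, Solar, Coal.

7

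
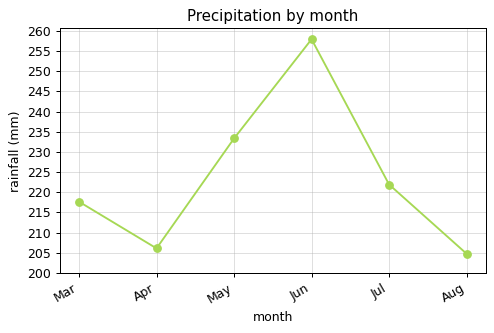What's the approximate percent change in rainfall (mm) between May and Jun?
May ≈ 235, Jun ≈ 260; (260 − 235) / 235 ≈ +10.6%.

≈ +10.6%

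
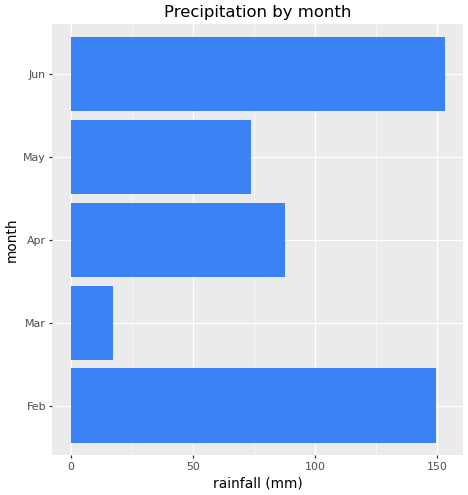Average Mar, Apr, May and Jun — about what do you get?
(20 + 80 + 80 + 160) / 4 ≈ 85.

≈ 85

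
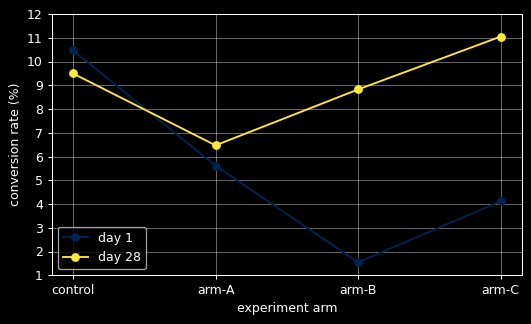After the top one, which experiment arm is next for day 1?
Top 3 for day 1: control ≈ 10, arm-A ≈ 6, arm-C ≈ 4.

arm-A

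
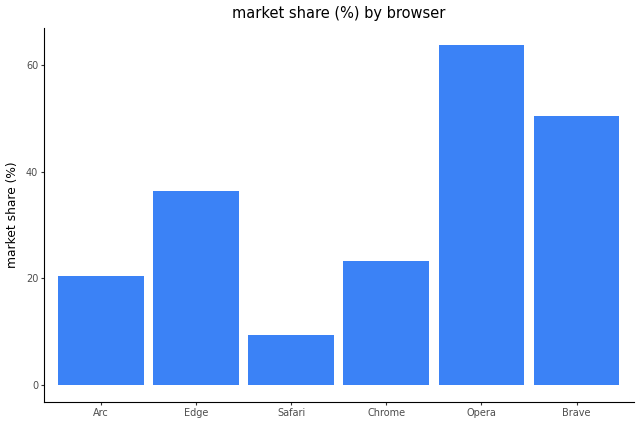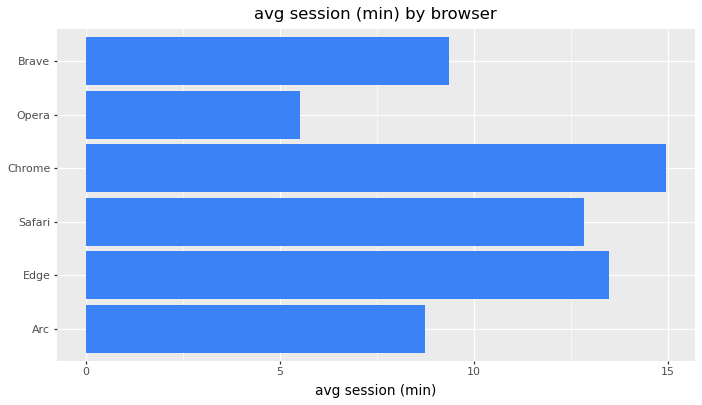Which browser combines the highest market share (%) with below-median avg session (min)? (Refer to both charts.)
Chart 2 median avg session (min) ≈ 12; below-median browsers: Arc, Opera, Brave. Among those, Opera has the highest market share (%) (≈ 60).

Opera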